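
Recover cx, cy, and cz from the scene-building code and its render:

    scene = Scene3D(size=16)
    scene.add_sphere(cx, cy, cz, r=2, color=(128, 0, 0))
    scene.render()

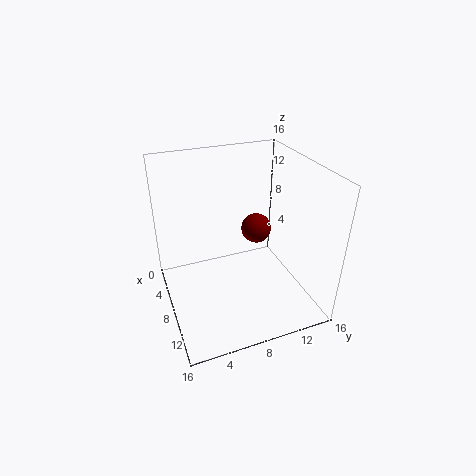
cx = 2
cy = 13
cz = 5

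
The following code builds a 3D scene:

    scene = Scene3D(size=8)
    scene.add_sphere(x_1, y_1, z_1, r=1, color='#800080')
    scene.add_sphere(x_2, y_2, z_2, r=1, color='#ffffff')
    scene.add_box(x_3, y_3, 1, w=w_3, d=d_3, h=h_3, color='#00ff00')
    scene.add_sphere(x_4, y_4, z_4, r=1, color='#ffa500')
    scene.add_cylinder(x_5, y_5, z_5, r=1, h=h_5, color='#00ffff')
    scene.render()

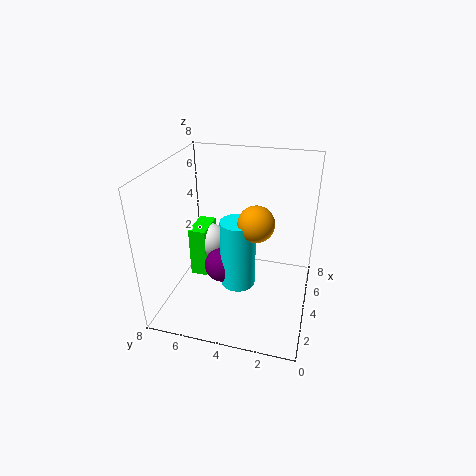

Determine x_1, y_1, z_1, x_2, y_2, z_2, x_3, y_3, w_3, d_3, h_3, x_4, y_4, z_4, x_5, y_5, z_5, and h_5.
x_1 = 4
y_1 = 5
z_1 = 2
x_2 = 5
y_2 = 6
z_2 = 3
x_3 = 4
y_3 = 6
w_3 = 2
d_3 = 1
h_3 = 3
x_4 = 4
y_4 = 3
z_4 = 5
x_5 = 4
y_5 = 4
z_5 = 1
h_5 = 4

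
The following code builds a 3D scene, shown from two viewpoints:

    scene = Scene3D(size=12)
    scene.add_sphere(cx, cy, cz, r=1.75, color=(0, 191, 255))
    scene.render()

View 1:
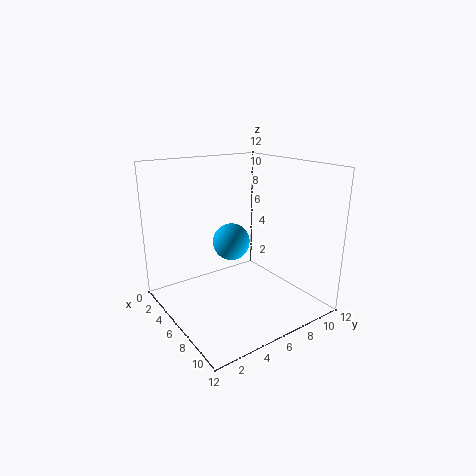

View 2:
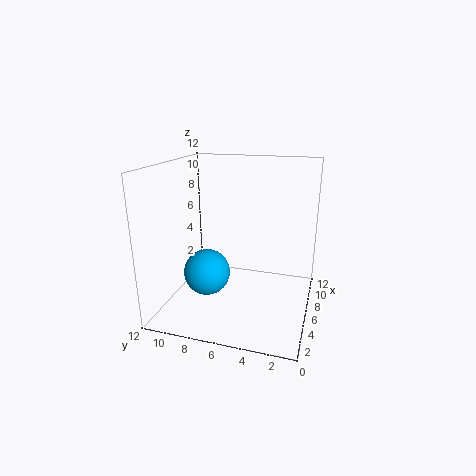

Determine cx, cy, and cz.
cx = 2.75
cy = 7.5
cz = 4.25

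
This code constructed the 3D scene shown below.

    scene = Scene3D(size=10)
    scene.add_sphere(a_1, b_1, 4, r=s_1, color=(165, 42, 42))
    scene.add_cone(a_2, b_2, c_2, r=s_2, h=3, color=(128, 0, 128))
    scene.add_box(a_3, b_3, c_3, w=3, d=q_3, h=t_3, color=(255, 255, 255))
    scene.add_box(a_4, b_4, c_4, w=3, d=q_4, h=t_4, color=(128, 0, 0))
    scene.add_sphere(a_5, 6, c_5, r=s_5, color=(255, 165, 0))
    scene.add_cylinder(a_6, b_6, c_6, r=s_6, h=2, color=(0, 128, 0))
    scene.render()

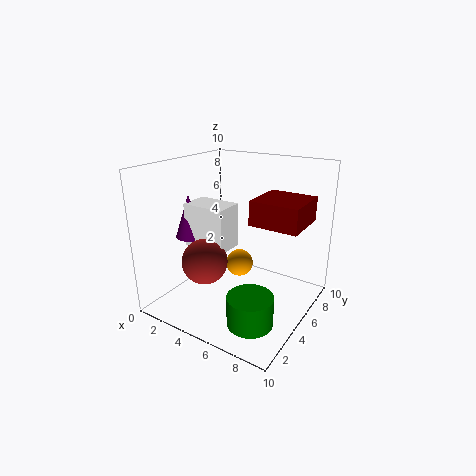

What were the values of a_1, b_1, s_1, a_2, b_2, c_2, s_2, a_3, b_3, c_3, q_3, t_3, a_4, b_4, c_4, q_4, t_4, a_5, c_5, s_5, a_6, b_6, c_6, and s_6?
a_1 = 4; b_1 = 2.5; s_1 = 1.5; a_2 = 2; b_2 = 3.5; c_2 = 5; s_2 = 1; a_3 = 2; b_3 = 3; c_3 = 4.5; q_3 = 2; t_3 = 3; a_4 = 7; b_4 = 3; c_4 = 7; q_4 = 3; t_4 = 1.5; a_5 = 4.5; c_5 = 2.5; s_5 = 1; a_6 = 7.5; b_6 = 2.5; c_6 = 0.5; s_6 = 1.5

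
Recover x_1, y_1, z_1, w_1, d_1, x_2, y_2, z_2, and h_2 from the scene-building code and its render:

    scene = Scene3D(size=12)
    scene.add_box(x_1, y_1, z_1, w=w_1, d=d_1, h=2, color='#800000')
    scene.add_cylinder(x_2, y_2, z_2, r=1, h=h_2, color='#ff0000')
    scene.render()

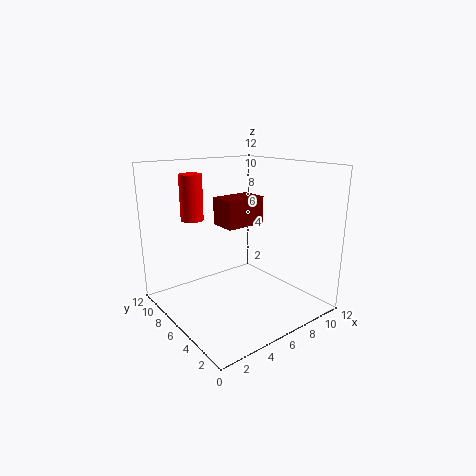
x_1 = 3
y_1 = 3
z_1 = 8
w_1 = 3
d_1 = 2
x_2 = 4
y_2 = 10
z_2 = 7
h_2 = 4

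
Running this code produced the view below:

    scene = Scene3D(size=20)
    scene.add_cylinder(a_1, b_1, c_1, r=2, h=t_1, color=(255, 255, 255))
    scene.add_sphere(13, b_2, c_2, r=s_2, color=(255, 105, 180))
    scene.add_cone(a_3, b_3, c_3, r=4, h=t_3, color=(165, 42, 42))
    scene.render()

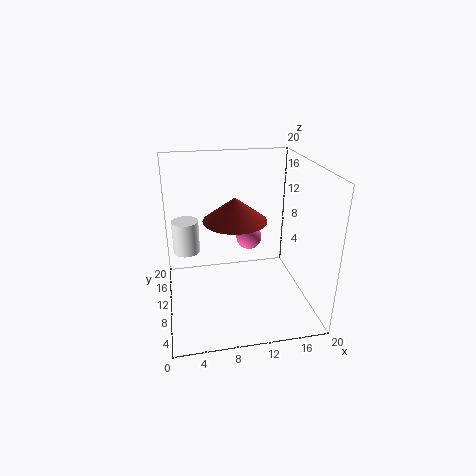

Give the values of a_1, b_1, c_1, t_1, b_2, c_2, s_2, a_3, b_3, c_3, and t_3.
a_1 = 3; b_1 = 15; c_1 = 6; t_1 = 5; b_2 = 16; c_2 = 7; s_2 = 2; a_3 = 9; b_3 = 7; c_3 = 14; t_3 = 3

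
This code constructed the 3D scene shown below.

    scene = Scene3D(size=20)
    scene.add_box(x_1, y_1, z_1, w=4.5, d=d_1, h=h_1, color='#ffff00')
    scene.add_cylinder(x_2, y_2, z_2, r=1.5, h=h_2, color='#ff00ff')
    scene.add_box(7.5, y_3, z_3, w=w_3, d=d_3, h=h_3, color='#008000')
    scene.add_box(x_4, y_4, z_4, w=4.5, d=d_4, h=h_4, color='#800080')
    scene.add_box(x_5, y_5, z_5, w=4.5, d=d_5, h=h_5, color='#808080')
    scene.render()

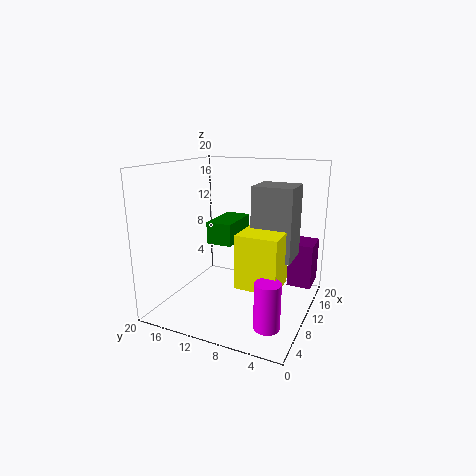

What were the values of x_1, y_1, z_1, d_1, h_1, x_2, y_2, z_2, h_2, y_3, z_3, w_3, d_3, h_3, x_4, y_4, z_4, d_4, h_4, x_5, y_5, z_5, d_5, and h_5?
x_1 = 2.5; y_1 = 2; z_1 = 6.5; d_1 = 5; h_1 = 6.5; x_2 = 1.5; y_2 = 2.5; z_2 = 3; h_2 = 5.5; y_3 = 10; z_3 = 9.5; w_3 = 6.5; d_3 = 3.5; h_3 = 3; x_4 = 14.5; y_4 = 0.5; z_4 = 2; d_4 = 3.5; h_4 = 6.5; x_5 = 6; y_5 = 1.5; z_5 = 9; d_5 = 5; h_5 = 9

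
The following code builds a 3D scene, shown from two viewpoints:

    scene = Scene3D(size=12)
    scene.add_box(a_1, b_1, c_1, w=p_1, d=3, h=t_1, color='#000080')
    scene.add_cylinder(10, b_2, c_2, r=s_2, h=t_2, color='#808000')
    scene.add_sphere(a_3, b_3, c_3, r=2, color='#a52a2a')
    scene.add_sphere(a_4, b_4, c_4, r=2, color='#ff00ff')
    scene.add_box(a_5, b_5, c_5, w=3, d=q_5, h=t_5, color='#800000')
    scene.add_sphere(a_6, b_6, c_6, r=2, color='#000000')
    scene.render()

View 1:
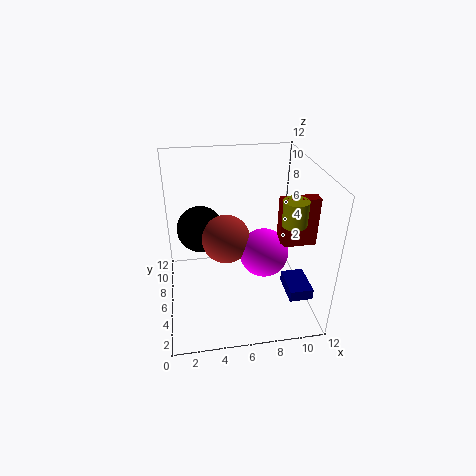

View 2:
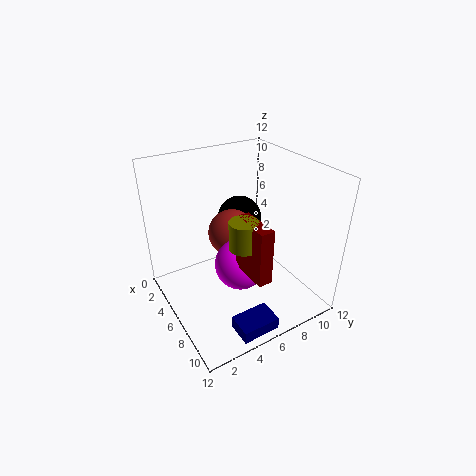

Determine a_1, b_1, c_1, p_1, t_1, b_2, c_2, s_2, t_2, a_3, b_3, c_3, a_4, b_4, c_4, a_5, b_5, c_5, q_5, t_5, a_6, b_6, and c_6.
a_1 = 10; b_1 = 3; c_1 = 1; p_1 = 2; t_1 = 1; b_2 = 4; c_2 = 8; s_2 = 1; t_2 = 2; a_3 = 5; b_3 = 6; c_3 = 6; a_4 = 8; b_4 = 5; c_4 = 5; a_5 = 9; b_5 = 4; c_5 = 6; q_5 = 1; t_5 = 4; a_6 = 3; b_6 = 8; c_6 = 6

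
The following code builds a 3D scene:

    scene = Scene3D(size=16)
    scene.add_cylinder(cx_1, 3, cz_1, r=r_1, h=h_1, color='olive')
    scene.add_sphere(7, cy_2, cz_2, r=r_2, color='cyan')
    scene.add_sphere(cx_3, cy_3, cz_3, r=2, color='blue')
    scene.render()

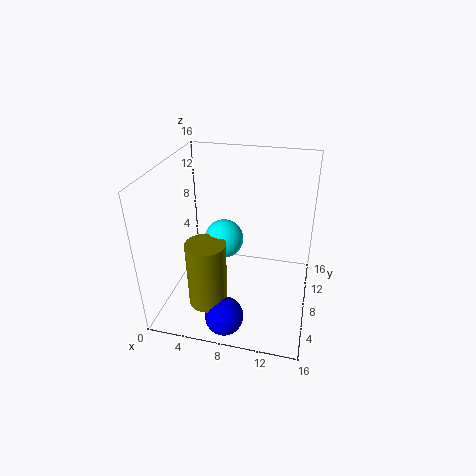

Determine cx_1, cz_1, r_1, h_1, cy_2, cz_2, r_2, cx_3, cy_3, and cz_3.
cx_1 = 6, cz_1 = 3, r_1 = 2, h_1 = 7, cy_2 = 6, cz_2 = 9, r_2 = 2, cx_3 = 8, cy_3 = 2, cz_3 = 2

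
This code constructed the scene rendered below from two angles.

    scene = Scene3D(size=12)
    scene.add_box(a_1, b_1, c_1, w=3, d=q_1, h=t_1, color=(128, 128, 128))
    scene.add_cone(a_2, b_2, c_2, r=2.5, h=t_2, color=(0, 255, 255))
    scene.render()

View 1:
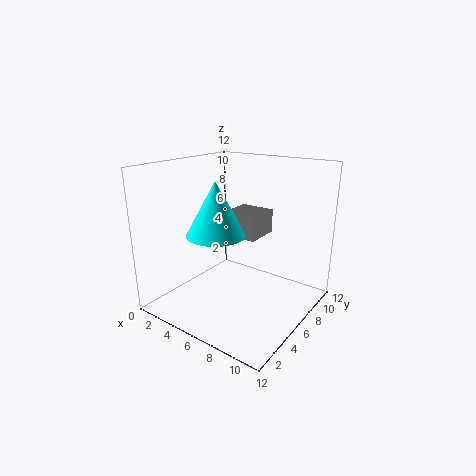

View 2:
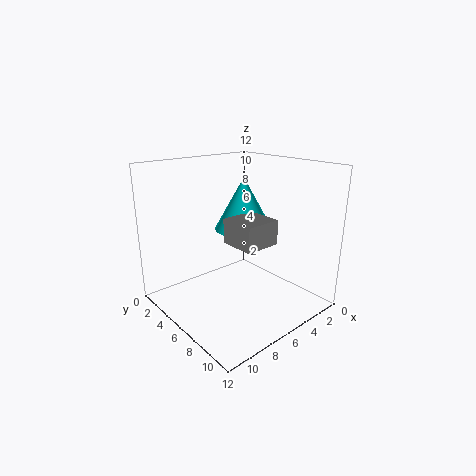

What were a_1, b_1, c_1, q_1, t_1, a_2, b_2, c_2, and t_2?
a_1 = 4.5; b_1 = 6; c_1 = 6; q_1 = 3; t_1 = 2; a_2 = 4.5; b_2 = 5; c_2 = 6.25; t_2 = 4.5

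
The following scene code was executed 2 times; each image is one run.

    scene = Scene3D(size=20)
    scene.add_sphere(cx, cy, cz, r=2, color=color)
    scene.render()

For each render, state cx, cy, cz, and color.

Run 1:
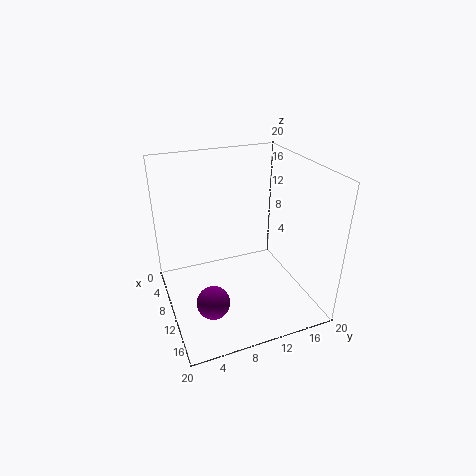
cx = 17; cy = 4; cz = 6; color = 'purple'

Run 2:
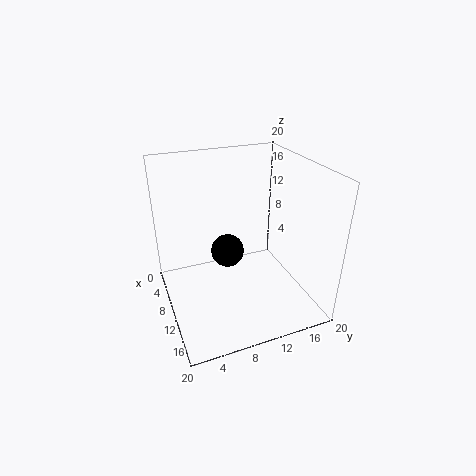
cx = 14; cy = 7; cz = 11; color = 'black'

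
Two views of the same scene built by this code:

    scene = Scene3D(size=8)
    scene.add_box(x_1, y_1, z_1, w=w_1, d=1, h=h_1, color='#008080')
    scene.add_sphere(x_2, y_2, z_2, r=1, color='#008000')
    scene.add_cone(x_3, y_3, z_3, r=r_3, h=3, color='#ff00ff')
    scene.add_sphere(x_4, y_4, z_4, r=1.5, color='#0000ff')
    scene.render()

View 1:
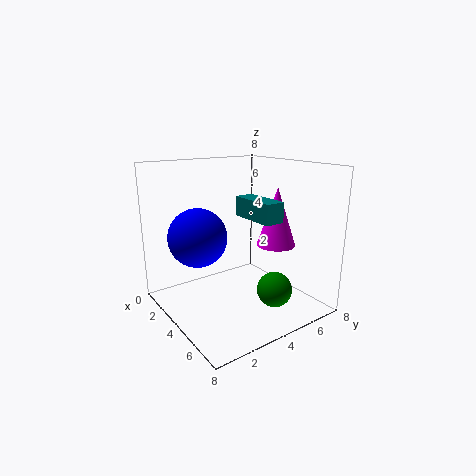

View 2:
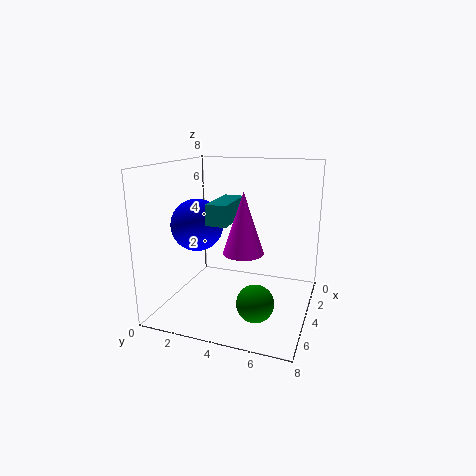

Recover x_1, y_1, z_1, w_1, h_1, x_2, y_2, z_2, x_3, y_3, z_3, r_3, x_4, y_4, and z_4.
x_1 = 4.5, y_1 = 3.5, z_1 = 5.5, w_1 = 2.5, h_1 = 1, x_2 = 5.5, y_2 = 5.5, z_2 = 1, x_3 = 6, y_3 = 5, z_3 = 4, r_3 = 1, x_4 = 4, y_4 = 1.5, z_4 = 4.5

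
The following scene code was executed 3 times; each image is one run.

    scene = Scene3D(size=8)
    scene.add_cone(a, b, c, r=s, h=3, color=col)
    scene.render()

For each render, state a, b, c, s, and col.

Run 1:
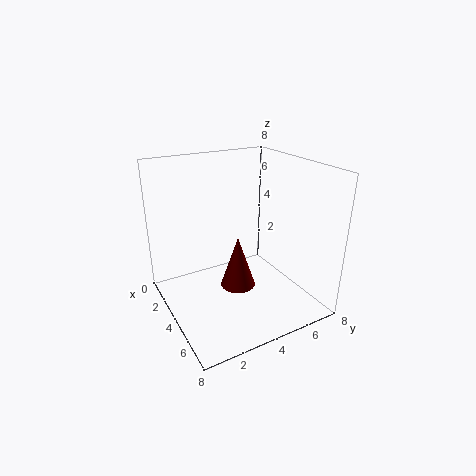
a = 4; b = 4; c = 1; s = 1; col = 'maroon'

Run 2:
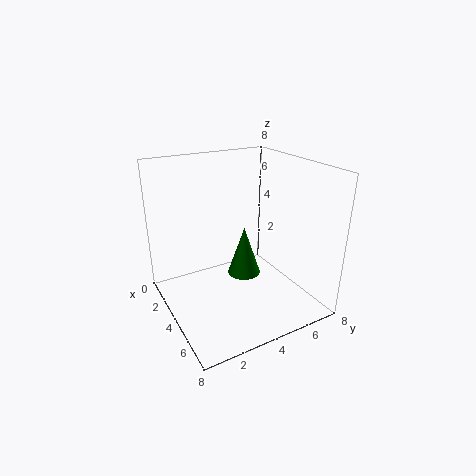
a = 3; b = 5; c = 1; s = 1; col = 'green'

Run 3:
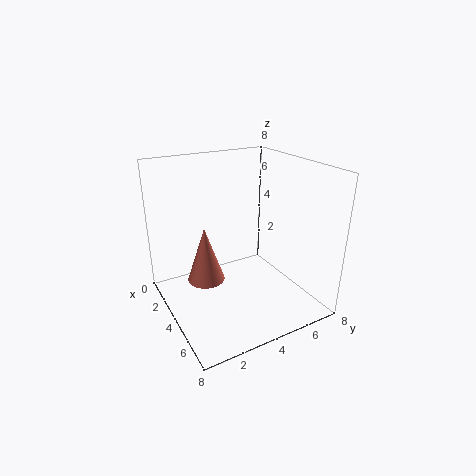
a = 4; b = 2; c = 2; s = 1; col = 'salmon'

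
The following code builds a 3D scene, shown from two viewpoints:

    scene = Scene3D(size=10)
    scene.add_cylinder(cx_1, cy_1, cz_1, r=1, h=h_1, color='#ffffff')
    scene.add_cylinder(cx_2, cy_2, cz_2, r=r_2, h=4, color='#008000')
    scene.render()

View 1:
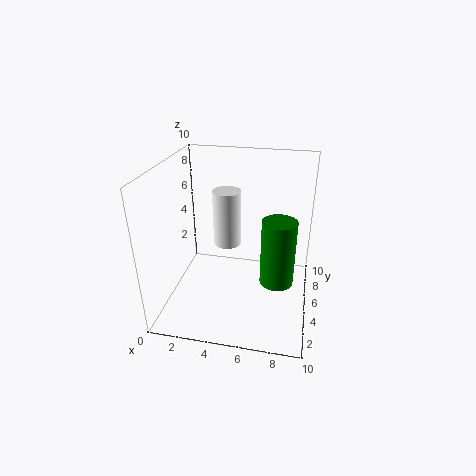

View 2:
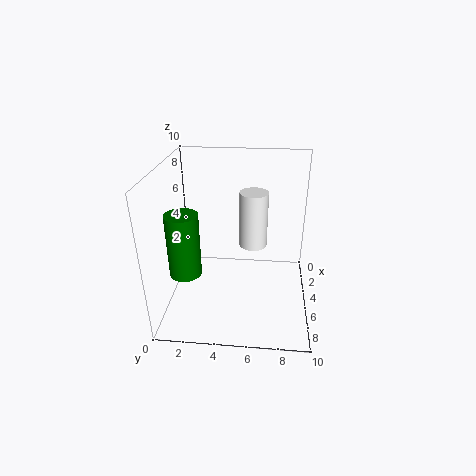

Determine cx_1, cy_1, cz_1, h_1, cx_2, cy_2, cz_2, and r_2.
cx_1 = 4
cy_1 = 6
cz_1 = 4
h_1 = 4
cx_2 = 8
cy_2 = 2
cz_2 = 4
r_2 = 1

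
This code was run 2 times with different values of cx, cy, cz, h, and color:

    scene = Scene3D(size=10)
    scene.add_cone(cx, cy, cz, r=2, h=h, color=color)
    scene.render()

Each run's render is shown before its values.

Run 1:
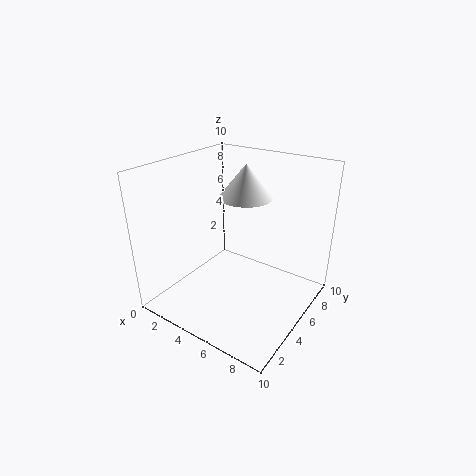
cx = 4; cy = 7.5; cz = 7; h = 2.5; color = 'white'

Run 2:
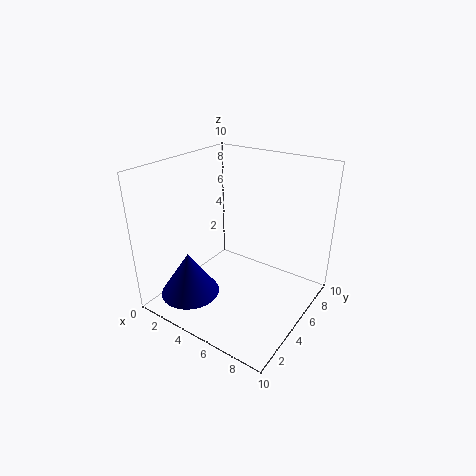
cx = 3; cy = 2; cz = 1.5; h = 3; color = 'navy'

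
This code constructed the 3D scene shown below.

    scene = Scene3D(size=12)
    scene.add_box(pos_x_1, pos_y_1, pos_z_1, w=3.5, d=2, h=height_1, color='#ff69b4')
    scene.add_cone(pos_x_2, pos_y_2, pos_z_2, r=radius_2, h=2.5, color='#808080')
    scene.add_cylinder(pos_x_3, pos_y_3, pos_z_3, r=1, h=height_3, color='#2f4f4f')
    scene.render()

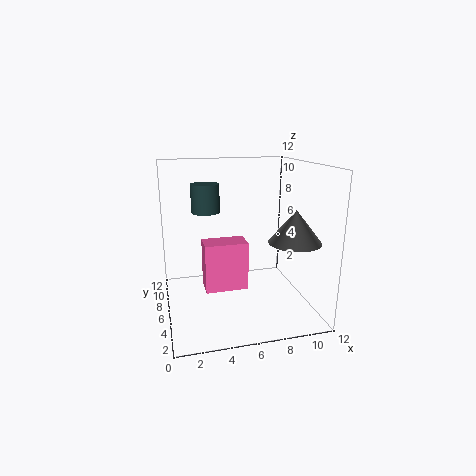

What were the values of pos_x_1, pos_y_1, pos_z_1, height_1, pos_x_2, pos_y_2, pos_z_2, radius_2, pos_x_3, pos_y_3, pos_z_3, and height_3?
pos_x_1 = 3, pos_y_1 = 4.5, pos_z_1 = 2, height_1 = 4, pos_x_2 = 9.5, pos_y_2 = 2.5, pos_z_2 = 6.5, radius_2 = 2, pos_x_3 = 3, pos_y_3 = 3.5, pos_z_3 = 9, height_3 = 2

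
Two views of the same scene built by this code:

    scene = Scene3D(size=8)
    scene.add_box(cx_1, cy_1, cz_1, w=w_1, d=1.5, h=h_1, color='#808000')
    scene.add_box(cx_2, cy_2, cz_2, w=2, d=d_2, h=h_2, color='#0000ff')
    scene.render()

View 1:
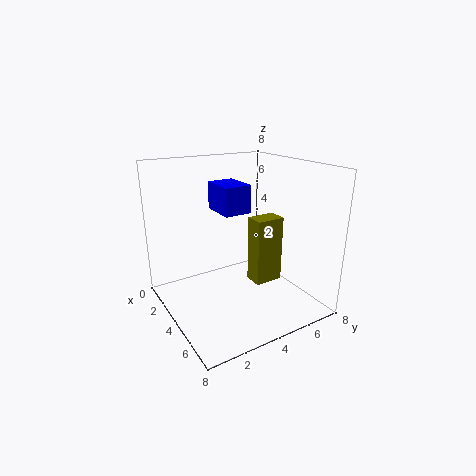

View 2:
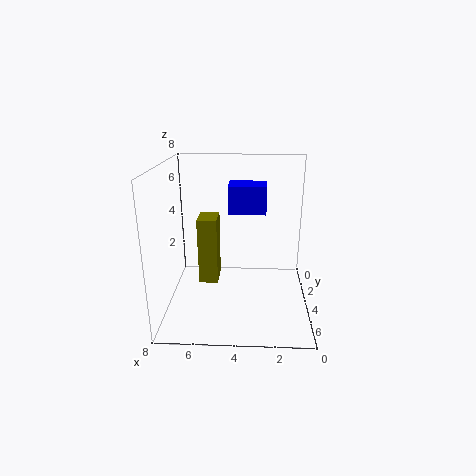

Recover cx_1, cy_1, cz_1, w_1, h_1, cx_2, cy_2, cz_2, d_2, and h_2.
cx_1 = 5, cy_1 = 4, cz_1 = 2, w_1 = 1, h_1 = 3.5, cx_2 = 2.5, cy_2 = 3, cz_2 = 5.5, d_2 = 1.5, h_2 = 1.5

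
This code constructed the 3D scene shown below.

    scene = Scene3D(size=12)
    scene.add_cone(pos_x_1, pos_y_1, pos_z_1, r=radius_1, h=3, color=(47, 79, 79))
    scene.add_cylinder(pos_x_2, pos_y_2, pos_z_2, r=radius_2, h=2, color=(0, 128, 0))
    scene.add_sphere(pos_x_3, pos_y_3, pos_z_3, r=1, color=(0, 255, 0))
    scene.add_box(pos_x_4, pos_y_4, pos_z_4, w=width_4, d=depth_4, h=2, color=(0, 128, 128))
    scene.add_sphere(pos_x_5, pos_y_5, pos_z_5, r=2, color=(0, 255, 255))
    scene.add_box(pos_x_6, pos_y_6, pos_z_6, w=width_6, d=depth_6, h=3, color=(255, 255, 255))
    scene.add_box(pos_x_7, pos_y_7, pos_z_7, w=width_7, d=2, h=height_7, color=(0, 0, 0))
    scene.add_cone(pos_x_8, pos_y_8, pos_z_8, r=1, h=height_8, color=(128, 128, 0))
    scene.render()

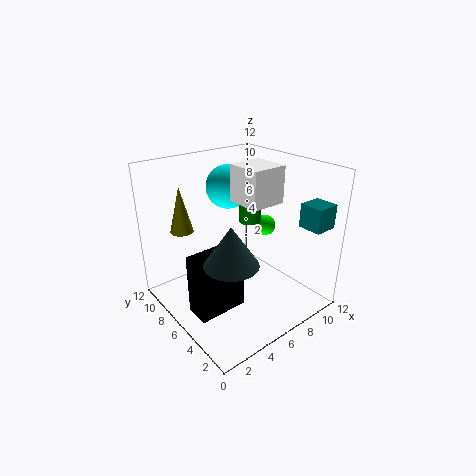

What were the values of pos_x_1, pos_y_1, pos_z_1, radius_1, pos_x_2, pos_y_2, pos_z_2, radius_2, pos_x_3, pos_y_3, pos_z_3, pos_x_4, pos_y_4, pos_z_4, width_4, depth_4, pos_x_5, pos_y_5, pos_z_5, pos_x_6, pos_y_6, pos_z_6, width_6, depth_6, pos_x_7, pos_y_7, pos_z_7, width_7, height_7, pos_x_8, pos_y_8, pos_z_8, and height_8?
pos_x_1 = 3; pos_y_1 = 3; pos_z_1 = 6; radius_1 = 2; pos_x_2 = 9; pos_y_2 = 8; pos_z_2 = 6; radius_2 = 1; pos_x_3 = 11; pos_y_3 = 8; pos_z_3 = 5; pos_x_4 = 10; pos_y_4 = 1; pos_z_4 = 7; width_4 = 2; depth_4 = 2; pos_x_5 = 8; pos_y_5 = 10; pos_z_5 = 9; pos_x_6 = 6; pos_y_6 = 4; pos_z_6 = 9; width_6 = 3; depth_6 = 3; pos_x_7 = 1; pos_y_7 = 4; pos_z_7 = 1; width_7 = 4; height_7 = 5; pos_x_8 = 3; pos_y_8 = 10; pos_z_8 = 6; height_8 = 4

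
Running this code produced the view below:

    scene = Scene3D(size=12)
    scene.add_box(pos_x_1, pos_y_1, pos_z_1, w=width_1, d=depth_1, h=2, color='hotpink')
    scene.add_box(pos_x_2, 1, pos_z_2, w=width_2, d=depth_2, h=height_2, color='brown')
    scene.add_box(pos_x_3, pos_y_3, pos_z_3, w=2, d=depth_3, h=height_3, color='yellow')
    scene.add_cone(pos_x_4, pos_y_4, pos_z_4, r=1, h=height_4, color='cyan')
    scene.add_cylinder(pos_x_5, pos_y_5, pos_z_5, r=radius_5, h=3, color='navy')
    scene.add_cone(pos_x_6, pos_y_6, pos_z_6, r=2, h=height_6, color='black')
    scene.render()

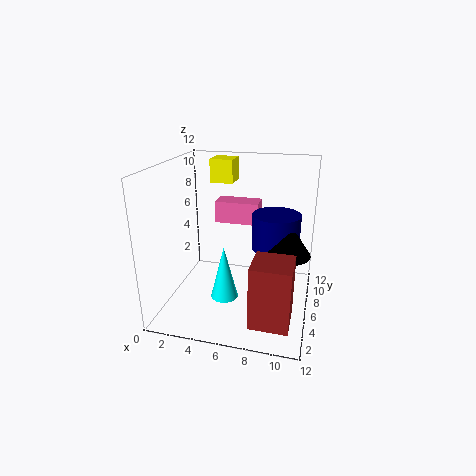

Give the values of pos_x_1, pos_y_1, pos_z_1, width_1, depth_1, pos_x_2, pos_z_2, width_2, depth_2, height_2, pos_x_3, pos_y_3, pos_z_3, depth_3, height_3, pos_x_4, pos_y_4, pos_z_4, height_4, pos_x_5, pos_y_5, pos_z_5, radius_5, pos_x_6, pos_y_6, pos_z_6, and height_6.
pos_x_1 = 3, pos_y_1 = 9, pos_z_1 = 6, width_1 = 4, depth_1 = 2, pos_x_2 = 8, pos_z_2 = 1, width_2 = 3, depth_2 = 3, height_2 = 5, pos_x_3 = 3, pos_y_3 = 8, pos_z_3 = 10, depth_3 = 2, height_3 = 2, pos_x_4 = 6, pos_y_4 = 2, pos_z_4 = 3, height_4 = 4, pos_x_5 = 9, pos_y_5 = 7, pos_z_5 = 5, radius_5 = 2, pos_x_6 = 10, pos_y_6 = 6, pos_z_6 = 5, height_6 = 3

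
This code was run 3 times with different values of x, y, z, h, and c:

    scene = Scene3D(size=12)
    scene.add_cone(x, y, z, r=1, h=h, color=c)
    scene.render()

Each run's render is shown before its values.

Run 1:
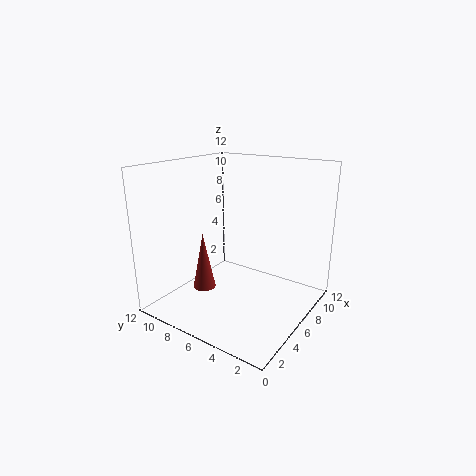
x = 5
y = 9
z = 1
h = 5
c = 'brown'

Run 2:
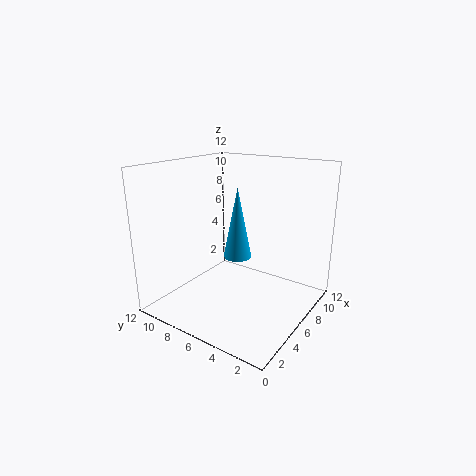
x = 3
y = 4
z = 6
h = 5
c = 'deepskyblue'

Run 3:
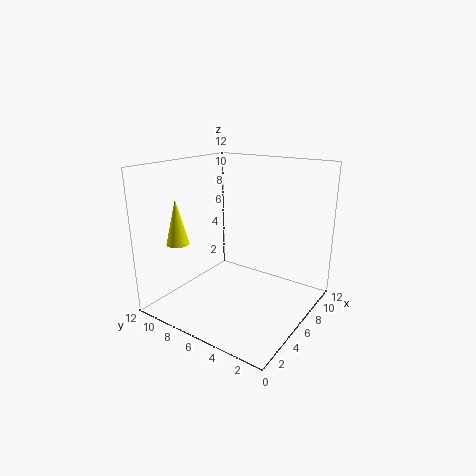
x = 4
y = 11
z = 5
h = 4
c = 'yellow'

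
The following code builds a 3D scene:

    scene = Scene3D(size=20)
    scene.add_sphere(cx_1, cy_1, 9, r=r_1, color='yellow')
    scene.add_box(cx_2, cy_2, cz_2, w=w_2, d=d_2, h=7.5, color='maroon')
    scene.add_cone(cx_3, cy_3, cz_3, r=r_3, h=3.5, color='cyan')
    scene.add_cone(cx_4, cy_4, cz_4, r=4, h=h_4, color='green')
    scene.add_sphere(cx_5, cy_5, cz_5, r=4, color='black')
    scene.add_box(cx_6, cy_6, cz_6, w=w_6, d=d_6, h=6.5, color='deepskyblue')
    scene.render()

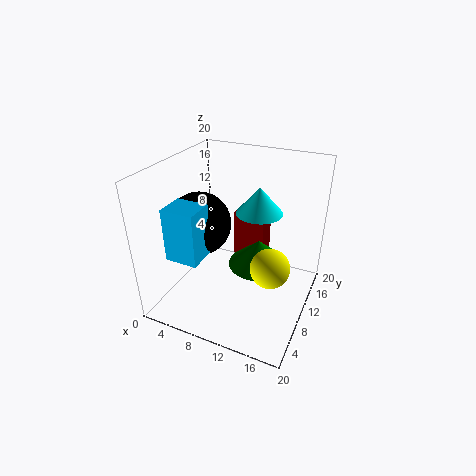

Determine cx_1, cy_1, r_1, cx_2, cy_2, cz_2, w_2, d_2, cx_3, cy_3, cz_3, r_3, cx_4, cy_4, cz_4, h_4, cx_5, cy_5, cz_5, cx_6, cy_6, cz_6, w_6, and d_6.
cx_1 = 16, cy_1 = 6.5, r_1 = 2.5, cx_2 = 6.5, cy_2 = 16, cz_2 = 3, w_2 = 5, d_2 = 3.5, cx_3 = 13, cy_3 = 10, cz_3 = 14.5, r_3 = 3, cx_4 = 13.5, cy_4 = 9, cz_4 = 7.5, h_4 = 3.5, cx_5 = 6.5, cy_5 = 6, cz_5 = 13.5, cx_6 = 5, cy_6 = 0.5, cz_6 = 11, w_6 = 4, d_6 = 3.5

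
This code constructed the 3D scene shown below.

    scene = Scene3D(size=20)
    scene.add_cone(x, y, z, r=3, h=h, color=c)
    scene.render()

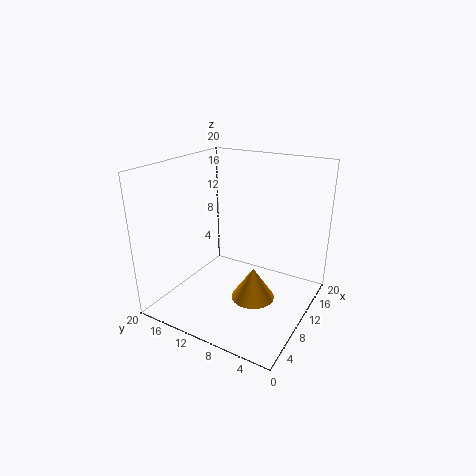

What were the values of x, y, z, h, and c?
x = 9, y = 7, z = 2, h = 4.5, c = 'orange'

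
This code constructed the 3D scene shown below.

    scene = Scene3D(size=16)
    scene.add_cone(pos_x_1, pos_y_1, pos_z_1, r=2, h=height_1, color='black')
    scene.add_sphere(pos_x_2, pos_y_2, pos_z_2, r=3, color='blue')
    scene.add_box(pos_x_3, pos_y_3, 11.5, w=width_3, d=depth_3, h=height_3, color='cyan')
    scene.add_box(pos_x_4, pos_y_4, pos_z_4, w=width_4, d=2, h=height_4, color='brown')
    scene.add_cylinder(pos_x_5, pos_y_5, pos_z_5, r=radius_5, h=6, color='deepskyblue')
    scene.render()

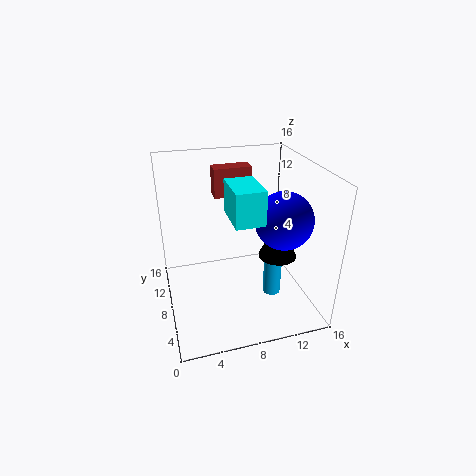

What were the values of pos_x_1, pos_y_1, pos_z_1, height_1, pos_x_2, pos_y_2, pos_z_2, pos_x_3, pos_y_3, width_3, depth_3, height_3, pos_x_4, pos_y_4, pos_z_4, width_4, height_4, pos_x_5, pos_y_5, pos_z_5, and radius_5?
pos_x_1 = 11.5, pos_y_1 = 5, pos_z_1 = 7, height_1 = 4.5, pos_x_2 = 12, pos_y_2 = 5, pos_z_2 = 11, pos_x_3 = 6.5, pos_y_3 = 3.5, width_3 = 3, depth_3 = 4.5, height_3 = 3.5, pos_x_4 = 6.5, pos_y_4 = 12.5, pos_z_4 = 11, width_4 = 4.5, height_4 = 3.5, pos_x_5 = 11.5, pos_y_5 = 6, pos_z_5 = 1.5, radius_5 = 1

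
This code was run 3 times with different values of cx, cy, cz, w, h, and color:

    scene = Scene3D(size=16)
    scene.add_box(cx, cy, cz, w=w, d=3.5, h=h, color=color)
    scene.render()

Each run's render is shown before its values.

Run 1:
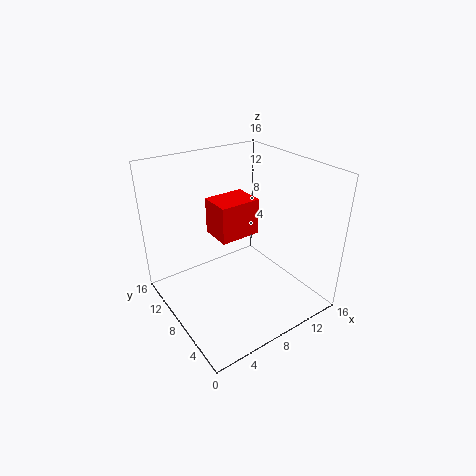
cx = 5.5
cy = 7
cz = 8.5
w = 4.5
h = 4
color = 'red'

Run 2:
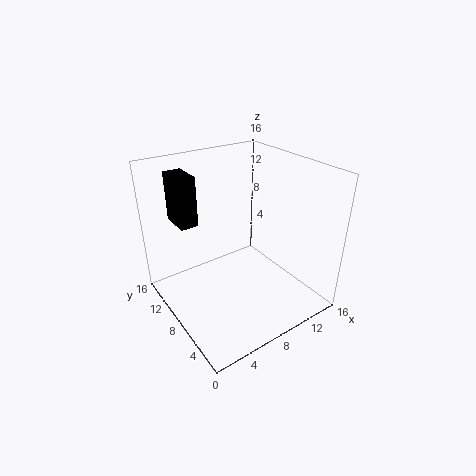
cx = 2.5
cy = 10.5
cz = 9.5
w = 2
h = 5.5
color = 'black'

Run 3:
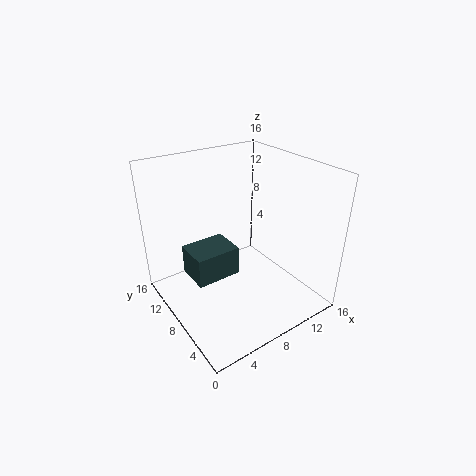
cx = 1.5
cy = 5
cz = 6
w = 4.5
h = 3
color = 'darkslategray'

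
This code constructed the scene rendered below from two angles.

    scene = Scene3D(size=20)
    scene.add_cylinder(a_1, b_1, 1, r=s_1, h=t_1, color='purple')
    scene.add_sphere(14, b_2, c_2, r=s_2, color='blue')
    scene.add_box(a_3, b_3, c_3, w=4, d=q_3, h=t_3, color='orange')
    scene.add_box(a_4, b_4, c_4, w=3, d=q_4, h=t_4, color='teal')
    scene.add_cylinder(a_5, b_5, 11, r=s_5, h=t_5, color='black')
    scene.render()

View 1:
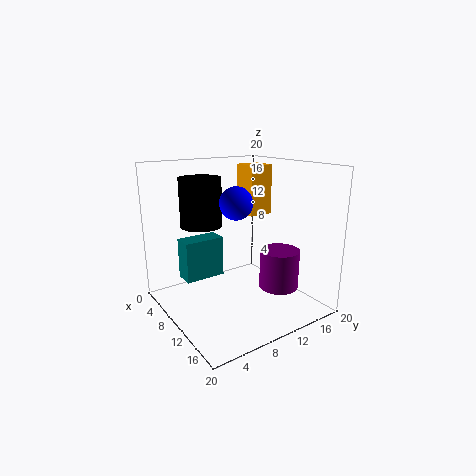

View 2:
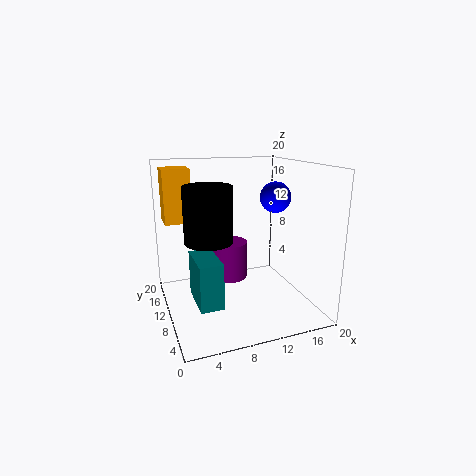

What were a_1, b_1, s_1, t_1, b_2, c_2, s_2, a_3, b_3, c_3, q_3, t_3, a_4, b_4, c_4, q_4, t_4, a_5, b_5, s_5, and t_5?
a_1 = 11
b_1 = 17
s_1 = 3
t_1 = 6
b_2 = 7
c_2 = 16
s_2 = 2
a_3 = 1
b_3 = 16
c_3 = 11
q_3 = 4
t_3 = 8
a_4 = 3
b_4 = 4
c_4 = 3
q_4 = 6
t_4 = 6
a_5 = 5
b_5 = 7
s_5 = 3
t_5 = 7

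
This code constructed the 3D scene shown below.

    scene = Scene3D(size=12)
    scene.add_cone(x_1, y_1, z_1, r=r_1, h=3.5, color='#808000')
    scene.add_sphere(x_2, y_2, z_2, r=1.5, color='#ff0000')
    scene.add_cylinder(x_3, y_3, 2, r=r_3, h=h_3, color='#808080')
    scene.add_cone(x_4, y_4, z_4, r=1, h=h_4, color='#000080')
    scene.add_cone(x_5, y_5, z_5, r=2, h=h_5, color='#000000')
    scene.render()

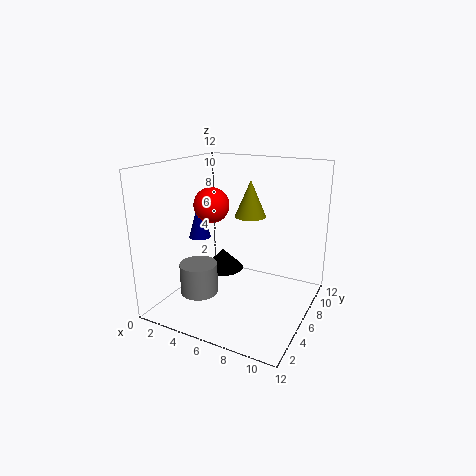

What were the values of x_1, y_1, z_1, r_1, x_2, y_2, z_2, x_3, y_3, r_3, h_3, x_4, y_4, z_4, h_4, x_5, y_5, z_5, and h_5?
x_1 = 5; y_1 = 10.5; z_1 = 6.5; r_1 = 1.5; x_2 = 3.5; y_2 = 6; z_2 = 8.5; x_3 = 4; y_3 = 3; r_3 = 1.5; h_3 = 2.5; x_4 = 1.5; y_4 = 7; z_4 = 5; h_4 = 3.5; x_5 = 2.5; y_5 = 9.5; z_5 = 1; h_5 = 2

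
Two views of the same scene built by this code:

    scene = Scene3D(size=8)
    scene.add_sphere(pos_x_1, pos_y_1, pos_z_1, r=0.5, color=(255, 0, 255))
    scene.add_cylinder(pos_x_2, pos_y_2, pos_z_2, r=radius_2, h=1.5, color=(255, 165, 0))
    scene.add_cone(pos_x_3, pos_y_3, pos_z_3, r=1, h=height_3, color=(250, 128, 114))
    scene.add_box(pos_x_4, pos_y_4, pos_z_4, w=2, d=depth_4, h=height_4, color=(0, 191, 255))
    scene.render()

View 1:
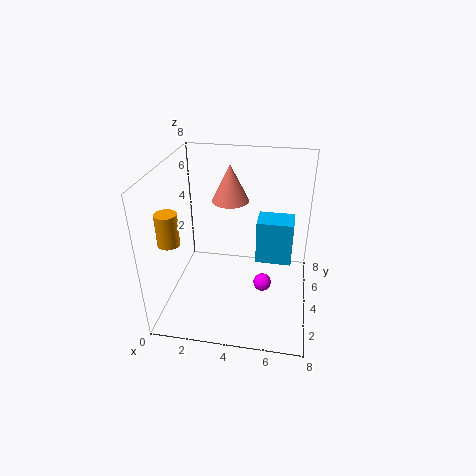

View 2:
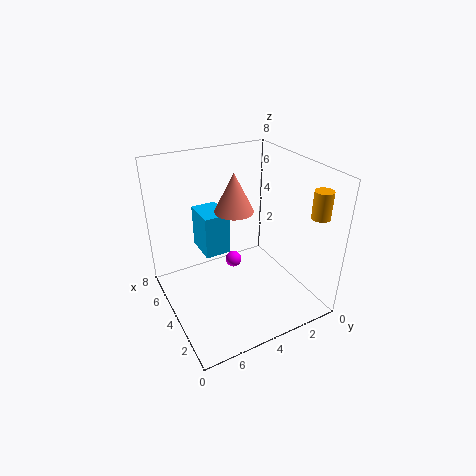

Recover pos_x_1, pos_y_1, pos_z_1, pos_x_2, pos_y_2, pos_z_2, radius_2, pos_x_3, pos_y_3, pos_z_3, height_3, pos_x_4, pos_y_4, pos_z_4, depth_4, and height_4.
pos_x_1 = 5.5
pos_y_1 = 3.5
pos_z_1 = 1.5
pos_x_2 = 1.5
pos_y_2 = 0.5
pos_z_2 = 5.5
radius_2 = 0.5
pos_x_3 = 3.5
pos_y_3 = 4.5
pos_z_3 = 6
height_3 = 2
pos_x_4 = 5
pos_y_4 = 4
pos_z_4 = 2.5
depth_4 = 1.5
height_4 = 2.5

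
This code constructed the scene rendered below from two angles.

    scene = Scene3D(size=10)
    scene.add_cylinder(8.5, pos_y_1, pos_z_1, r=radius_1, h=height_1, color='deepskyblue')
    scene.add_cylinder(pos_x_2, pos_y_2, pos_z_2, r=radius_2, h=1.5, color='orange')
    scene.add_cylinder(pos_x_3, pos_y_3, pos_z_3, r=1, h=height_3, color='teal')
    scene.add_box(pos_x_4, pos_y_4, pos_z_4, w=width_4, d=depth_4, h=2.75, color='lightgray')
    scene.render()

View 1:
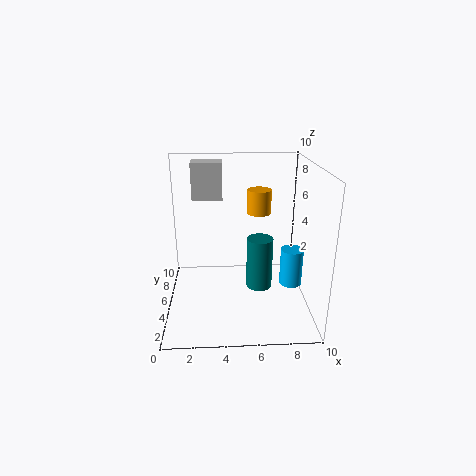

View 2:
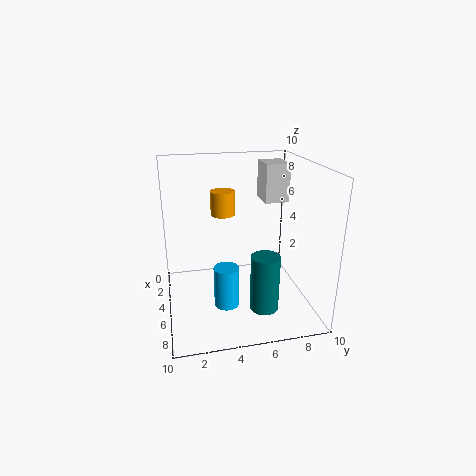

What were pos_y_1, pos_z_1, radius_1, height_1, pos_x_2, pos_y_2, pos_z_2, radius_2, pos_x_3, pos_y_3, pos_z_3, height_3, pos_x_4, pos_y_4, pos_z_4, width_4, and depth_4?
pos_y_1 = 3.5; pos_z_1 = 2.25; radius_1 = 0.75; height_1 = 2.5; pos_x_2 = 6.25; pos_y_2 = 3.75; pos_z_2 = 7.25; radius_2 = 0.75; pos_x_3 = 6.75; pos_y_3 = 6.5; pos_z_3 = 0.25; height_3 = 4; pos_x_4 = 1.75; pos_y_4 = 7.25; pos_z_4 = 7; width_4 = 2.25; depth_4 = 1.75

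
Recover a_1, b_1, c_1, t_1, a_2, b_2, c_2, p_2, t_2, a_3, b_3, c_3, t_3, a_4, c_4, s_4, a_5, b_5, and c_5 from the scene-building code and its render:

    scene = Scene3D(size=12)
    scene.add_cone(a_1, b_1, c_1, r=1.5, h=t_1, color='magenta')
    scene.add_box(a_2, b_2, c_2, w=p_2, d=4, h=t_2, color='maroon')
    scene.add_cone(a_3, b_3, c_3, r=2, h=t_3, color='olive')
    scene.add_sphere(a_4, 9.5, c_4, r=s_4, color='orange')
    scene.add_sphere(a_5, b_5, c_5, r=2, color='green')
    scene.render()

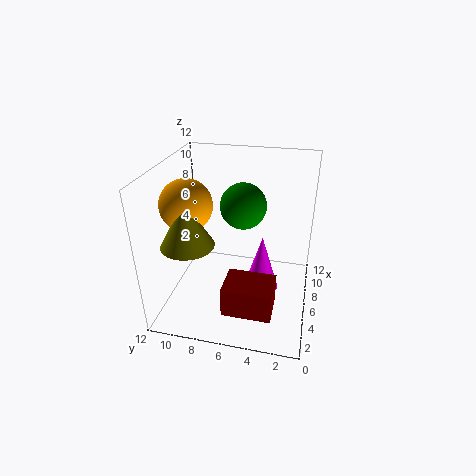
a_1 = 6.5; b_1 = 4; c_1 = 1; t_1 = 5; a_2 = 2; b_2 = 2.5; c_2 = 1; p_2 = 3; t_2 = 2.5; a_3 = 2.5; b_3 = 9; c_3 = 7; t_3 = 3.5; a_4 = 4; c_4 = 9.5; s_4 = 2; a_5 = 8; b_5 = 6; c_5 = 8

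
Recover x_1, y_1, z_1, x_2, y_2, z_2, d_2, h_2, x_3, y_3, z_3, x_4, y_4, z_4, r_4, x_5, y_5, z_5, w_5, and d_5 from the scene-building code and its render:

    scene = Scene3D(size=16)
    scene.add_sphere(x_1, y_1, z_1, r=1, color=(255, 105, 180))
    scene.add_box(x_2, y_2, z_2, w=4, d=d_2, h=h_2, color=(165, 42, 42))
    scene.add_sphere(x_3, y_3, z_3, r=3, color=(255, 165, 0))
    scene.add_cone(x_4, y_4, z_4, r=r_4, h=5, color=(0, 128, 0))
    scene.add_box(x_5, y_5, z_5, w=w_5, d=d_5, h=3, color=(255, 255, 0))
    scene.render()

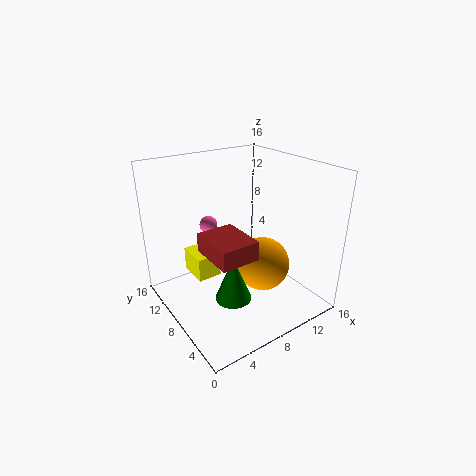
x_1 = 6; y_1 = 11; z_1 = 9; x_2 = 3; y_2 = 3; z_2 = 8; d_2 = 5; h_2 = 2; x_3 = 10; y_3 = 6; z_3 = 5; x_4 = 6; y_4 = 6; z_4 = 2; r_4 = 2; x_5 = 5; y_5 = 12; z_5 = 1; w_5 = 3; d_5 = 4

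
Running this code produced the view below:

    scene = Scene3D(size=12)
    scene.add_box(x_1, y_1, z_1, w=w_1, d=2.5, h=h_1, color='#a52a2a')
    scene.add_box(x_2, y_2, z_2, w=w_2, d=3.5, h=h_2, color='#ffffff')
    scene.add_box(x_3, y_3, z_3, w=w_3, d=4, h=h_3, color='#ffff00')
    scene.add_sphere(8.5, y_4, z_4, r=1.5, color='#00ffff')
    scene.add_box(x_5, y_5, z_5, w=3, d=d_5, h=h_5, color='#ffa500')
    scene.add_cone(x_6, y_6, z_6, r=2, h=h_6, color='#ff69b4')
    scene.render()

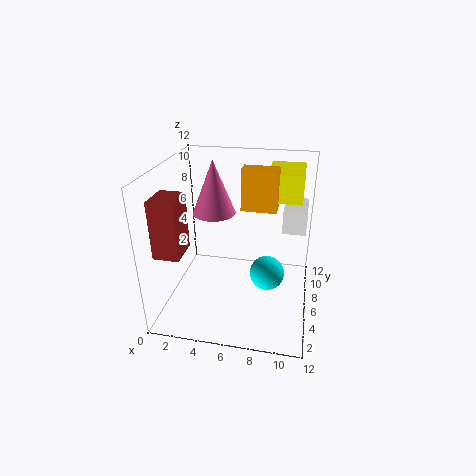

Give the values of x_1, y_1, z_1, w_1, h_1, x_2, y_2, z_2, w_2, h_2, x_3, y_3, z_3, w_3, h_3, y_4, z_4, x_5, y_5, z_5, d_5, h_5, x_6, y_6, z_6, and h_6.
x_1 = 0.5; y_1 = 1.5; z_1 = 6; w_1 = 2; h_1 = 4.5; x_2 = 9.5; y_2 = 7.5; z_2 = 6; w_2 = 2; h_2 = 2; x_3 = 8; y_3 = 8; z_3 = 8.5; w_3 = 3; h_3 = 2.5; y_4 = 6.5; z_4 = 2.5; x_5 = 6; y_5 = 7; z_5 = 8; d_5 = 1.5; h_5 = 3.5; x_6 = 3; y_6 = 9.5; z_6 = 6.5; h_6 = 5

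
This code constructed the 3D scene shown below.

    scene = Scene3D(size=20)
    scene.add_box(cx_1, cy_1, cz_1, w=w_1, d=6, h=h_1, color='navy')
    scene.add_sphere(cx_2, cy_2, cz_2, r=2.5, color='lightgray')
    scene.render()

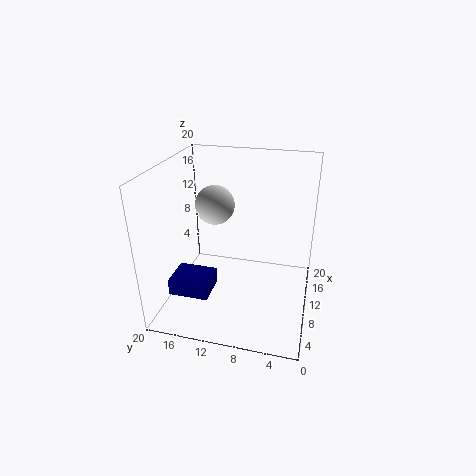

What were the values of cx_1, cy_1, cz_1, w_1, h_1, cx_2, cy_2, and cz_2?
cx_1 = 7; cy_1 = 14; cz_1 = 0.5; w_1 = 5; h_1 = 2.5; cx_2 = 8; cy_2 = 12.5; cz_2 = 15.5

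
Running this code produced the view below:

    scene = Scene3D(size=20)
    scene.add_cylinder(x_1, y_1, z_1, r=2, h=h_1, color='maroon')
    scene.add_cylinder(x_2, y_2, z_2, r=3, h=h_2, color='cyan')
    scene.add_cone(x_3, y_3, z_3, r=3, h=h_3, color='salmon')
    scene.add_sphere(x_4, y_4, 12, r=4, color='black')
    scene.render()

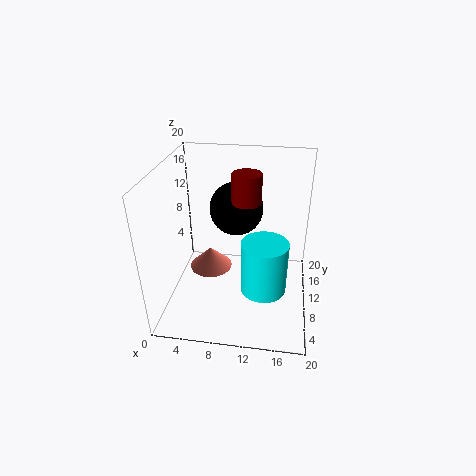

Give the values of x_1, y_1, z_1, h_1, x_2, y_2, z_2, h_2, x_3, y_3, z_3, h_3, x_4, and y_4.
x_1 = 11; y_1 = 11; z_1 = 15; h_1 = 4; x_2 = 14; y_2 = 6; z_2 = 5; h_2 = 7; x_3 = 6; y_3 = 10; z_3 = 5; h_3 = 3; x_4 = 9; y_4 = 15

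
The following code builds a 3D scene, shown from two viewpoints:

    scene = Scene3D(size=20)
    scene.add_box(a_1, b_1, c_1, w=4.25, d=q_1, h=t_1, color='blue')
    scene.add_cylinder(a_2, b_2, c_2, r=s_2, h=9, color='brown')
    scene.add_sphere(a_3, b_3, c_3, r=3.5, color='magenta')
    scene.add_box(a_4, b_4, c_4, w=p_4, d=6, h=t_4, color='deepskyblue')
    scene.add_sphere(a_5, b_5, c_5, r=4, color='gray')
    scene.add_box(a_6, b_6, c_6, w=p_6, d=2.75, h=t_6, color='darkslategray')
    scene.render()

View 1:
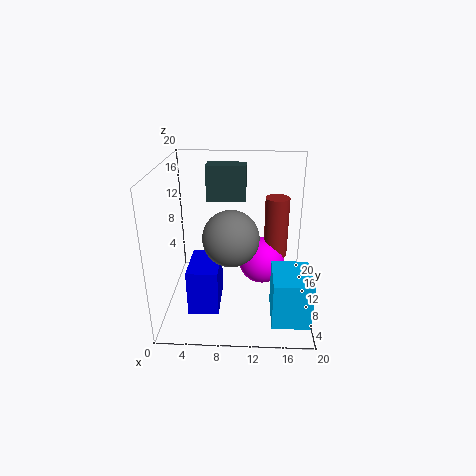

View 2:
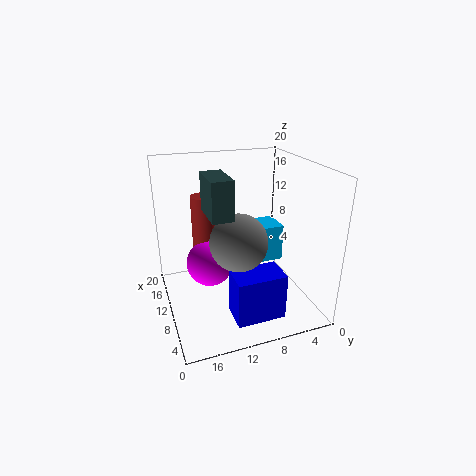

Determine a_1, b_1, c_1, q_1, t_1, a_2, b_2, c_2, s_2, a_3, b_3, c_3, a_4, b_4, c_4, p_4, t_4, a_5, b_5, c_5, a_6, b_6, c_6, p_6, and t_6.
a_1 = 3.25
b_1 = 5.5
c_1 = 0.25
q_1 = 6.75
t_1 = 6.5
a_2 = 15.5
b_2 = 13.5
c_2 = 5.75
s_2 = 1.75
a_3 = 13.5
b_3 = 13.25
c_3 = 4.75
a_4 = 14.5
b_4 = 0.5
c_4 = 2.5
p_4 = 4.75
t_4 = 6
a_5 = 9
b_5 = 10.25
c_5 = 9.75
a_6 = 5.5
b_6 = 12
c_6 = 14.5
p_6 = 5.5
t_6 = 5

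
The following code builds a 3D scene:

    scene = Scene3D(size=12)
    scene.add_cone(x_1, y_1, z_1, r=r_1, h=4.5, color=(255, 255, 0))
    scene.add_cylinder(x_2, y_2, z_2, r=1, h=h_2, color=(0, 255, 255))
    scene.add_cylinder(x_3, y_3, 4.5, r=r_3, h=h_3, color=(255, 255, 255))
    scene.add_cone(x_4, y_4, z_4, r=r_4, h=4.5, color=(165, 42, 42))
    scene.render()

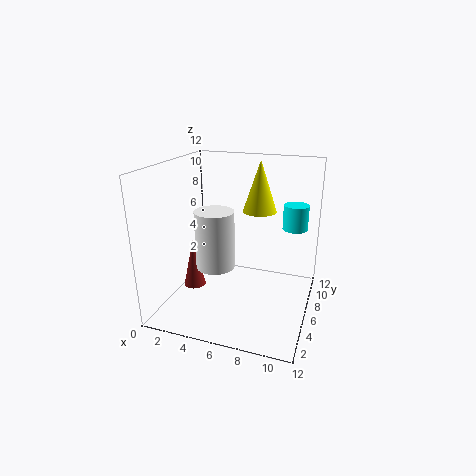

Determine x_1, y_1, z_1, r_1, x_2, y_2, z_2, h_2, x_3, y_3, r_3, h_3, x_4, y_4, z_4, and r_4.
x_1 = 7; y_1 = 9; z_1 = 7.5; r_1 = 1.5; x_2 = 10.5; y_2 = 7; z_2 = 7; h_2 = 2; x_3 = 5; y_3 = 3.5; r_3 = 1.5; h_3 = 4.5; x_4 = 1.5; y_4 = 6.5; z_4 = 0.5; r_4 = 1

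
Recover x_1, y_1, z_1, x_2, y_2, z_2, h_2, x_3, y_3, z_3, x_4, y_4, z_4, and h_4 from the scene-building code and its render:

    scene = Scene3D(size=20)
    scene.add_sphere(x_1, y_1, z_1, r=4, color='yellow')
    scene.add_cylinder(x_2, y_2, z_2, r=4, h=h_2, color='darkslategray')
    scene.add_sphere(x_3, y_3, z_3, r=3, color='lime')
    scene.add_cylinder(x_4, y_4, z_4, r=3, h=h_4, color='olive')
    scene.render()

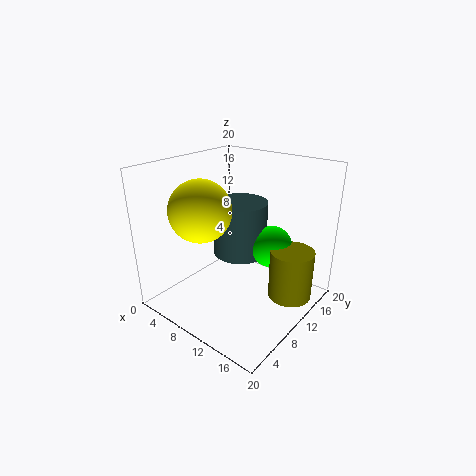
x_1 = 8, y_1 = 5, z_1 = 15, x_2 = 8, y_2 = 13, z_2 = 6, h_2 = 8, x_3 = 13, y_3 = 14, z_3 = 8, x_4 = 17, y_4 = 13, z_4 = 2, h_4 = 7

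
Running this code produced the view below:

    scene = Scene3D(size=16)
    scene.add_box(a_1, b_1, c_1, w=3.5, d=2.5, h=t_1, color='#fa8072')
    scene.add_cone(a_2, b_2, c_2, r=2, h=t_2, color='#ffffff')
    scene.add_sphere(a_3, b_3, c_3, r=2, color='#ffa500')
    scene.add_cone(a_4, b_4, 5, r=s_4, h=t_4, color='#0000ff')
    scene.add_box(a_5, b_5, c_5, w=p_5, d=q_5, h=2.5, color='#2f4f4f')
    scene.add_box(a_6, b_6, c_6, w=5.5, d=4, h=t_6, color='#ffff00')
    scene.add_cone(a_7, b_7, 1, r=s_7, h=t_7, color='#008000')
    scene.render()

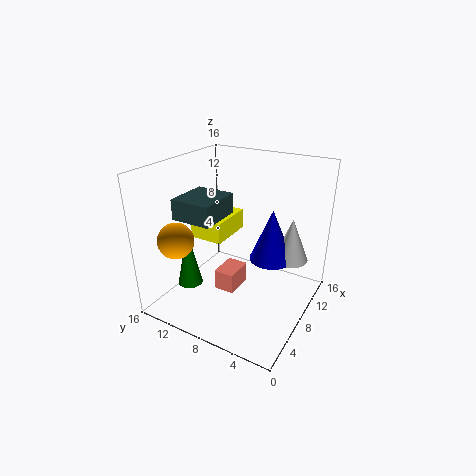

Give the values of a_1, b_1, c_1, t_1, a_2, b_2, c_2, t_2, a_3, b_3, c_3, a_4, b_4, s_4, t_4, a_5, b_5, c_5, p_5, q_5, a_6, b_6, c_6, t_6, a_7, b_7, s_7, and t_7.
a_1 = 7.5
b_1 = 8.5
c_1 = 0.5
t_1 = 2.5
a_2 = 11.5
b_2 = 3
c_2 = 5
t_2 = 5
a_3 = 4
b_3 = 13.5
c_3 = 8
a_4 = 10.5
b_4 = 5
s_4 = 2.5
t_4 = 6
a_5 = 6.5
b_5 = 11
c_5 = 9
p_5 = 5.5
q_5 = 5
a_6 = 8
b_6 = 10.5
c_6 = 6.5
t_6 = 2.5
a_7 = 6.5
b_7 = 14
s_7 = 1.5
t_7 = 7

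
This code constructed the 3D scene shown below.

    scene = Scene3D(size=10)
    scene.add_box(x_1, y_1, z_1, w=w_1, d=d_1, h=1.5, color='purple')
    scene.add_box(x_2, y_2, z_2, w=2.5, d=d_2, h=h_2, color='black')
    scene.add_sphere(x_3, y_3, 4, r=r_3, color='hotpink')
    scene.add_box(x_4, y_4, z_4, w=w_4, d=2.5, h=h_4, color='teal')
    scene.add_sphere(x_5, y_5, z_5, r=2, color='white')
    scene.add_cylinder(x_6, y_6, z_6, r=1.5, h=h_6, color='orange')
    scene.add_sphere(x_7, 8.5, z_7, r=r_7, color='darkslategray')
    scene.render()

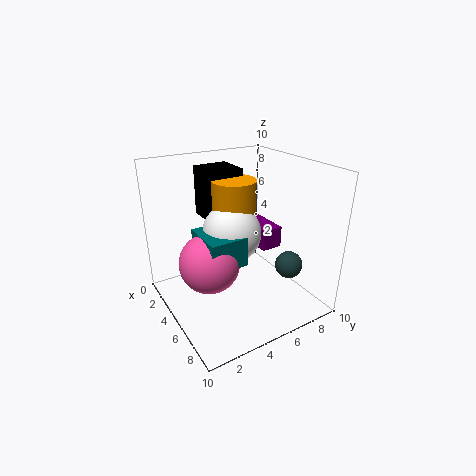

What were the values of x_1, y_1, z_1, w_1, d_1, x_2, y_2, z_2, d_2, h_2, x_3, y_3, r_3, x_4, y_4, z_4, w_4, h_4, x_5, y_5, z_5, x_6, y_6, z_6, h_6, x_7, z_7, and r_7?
x_1 = 3
y_1 = 6.5
z_1 = 4
w_1 = 3
d_1 = 1.5
x_2 = 1.5
y_2 = 3.5
z_2 = 6
d_2 = 2.5
h_2 = 3.5
x_3 = 5.5
y_3 = 2.5
r_3 = 2
x_4 = 4
y_4 = 2
z_4 = 4
w_4 = 3
h_4 = 2
x_5 = 5
y_5 = 4.5
z_5 = 5.5
x_6 = 4.5
y_6 = 5
z_6 = 5
h_6 = 4
x_7 = 6.5
z_7 = 2.5
r_7 = 1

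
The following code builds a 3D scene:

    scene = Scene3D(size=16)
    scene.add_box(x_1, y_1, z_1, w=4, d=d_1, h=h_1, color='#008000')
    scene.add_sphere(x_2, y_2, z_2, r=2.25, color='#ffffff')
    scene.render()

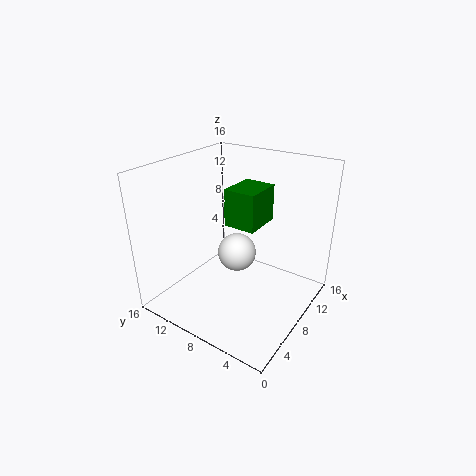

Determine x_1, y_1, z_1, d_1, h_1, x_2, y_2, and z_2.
x_1 = 5.25; y_1 = 4.5; z_1 = 10.75; d_1 = 3.25; h_1 = 3.75; x_2 = 9.25; y_2 = 9; z_2 = 5.25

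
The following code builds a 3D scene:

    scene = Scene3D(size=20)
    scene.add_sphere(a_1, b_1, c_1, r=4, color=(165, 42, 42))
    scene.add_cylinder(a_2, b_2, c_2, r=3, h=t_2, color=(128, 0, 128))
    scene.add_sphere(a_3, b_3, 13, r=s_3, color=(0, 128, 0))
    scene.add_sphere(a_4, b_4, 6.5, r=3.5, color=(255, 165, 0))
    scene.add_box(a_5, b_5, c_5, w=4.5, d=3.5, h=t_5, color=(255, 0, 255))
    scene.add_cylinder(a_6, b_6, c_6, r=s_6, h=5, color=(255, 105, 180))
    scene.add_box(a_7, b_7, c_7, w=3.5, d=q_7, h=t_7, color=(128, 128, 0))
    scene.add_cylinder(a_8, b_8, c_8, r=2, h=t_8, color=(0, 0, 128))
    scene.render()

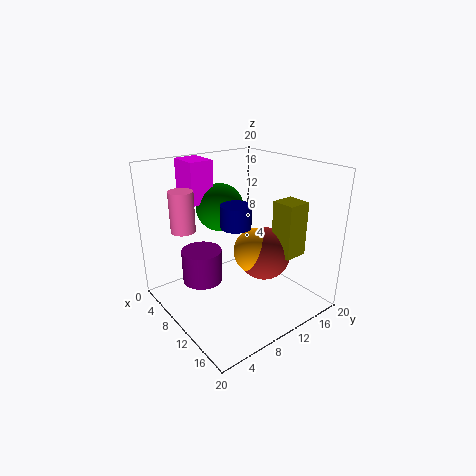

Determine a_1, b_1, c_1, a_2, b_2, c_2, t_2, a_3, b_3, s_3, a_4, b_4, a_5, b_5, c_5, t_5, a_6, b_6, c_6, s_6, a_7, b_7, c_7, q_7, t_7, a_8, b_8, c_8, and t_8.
a_1 = 10, b_1 = 15, c_1 = 6, a_2 = 5, b_2 = 7, c_2 = 2, t_2 = 5, a_3 = 5, b_3 = 10.5, s_3 = 3.5, a_4 = 9.5, b_4 = 14, a_5 = 0.5, b_5 = 6, c_5 = 14, t_5 = 6, a_6 = 9.5, b_6 = 2, c_6 = 13, s_6 = 1.5, a_7 = 11, b_7 = 15.5, c_7 = 6.5, q_7 = 3.5, t_7 = 8, a_8 = 11.5, b_8 = 8.5, c_8 = 12.5, t_8 = 3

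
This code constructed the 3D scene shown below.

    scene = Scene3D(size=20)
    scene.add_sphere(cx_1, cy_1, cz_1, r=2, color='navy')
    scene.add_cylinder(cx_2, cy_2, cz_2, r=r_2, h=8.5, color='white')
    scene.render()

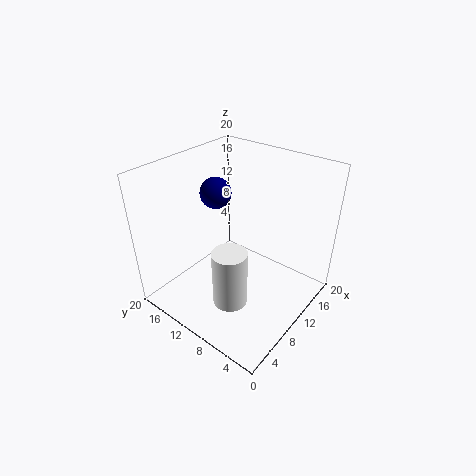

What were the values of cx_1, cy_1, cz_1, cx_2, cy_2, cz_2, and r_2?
cx_1 = 8; cy_1 = 12; cz_1 = 17; cx_2 = 7.5; cy_2 = 9.5; cz_2 = 0.5; r_2 = 2.5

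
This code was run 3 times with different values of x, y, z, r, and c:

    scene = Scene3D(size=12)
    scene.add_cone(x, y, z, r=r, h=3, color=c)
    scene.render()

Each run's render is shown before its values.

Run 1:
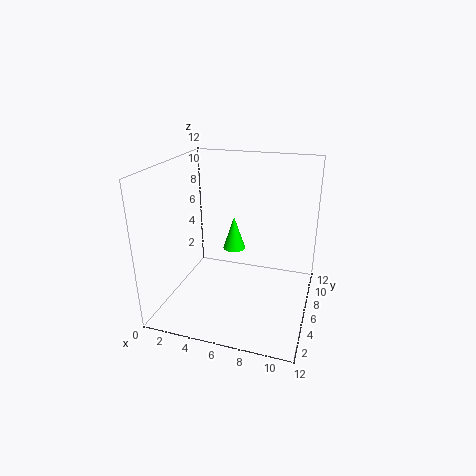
x = 5; y = 8; z = 4; r = 1; c = 'lime'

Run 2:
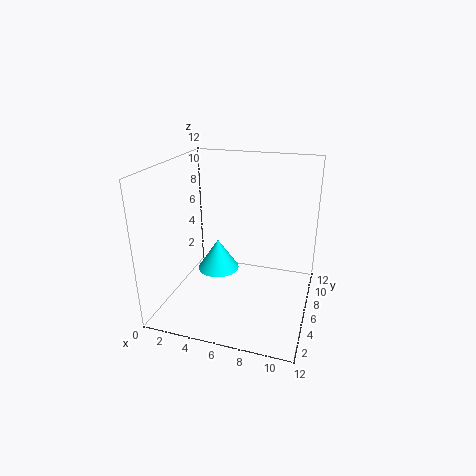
x = 3; y = 9; z = 1; r = 2; c = 'cyan'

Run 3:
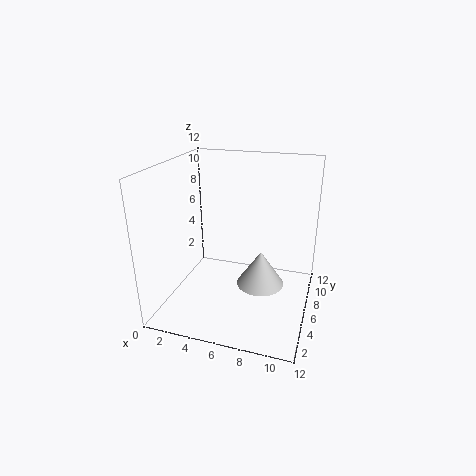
x = 8; y = 6; z = 2; r = 2; c = 'lightgray'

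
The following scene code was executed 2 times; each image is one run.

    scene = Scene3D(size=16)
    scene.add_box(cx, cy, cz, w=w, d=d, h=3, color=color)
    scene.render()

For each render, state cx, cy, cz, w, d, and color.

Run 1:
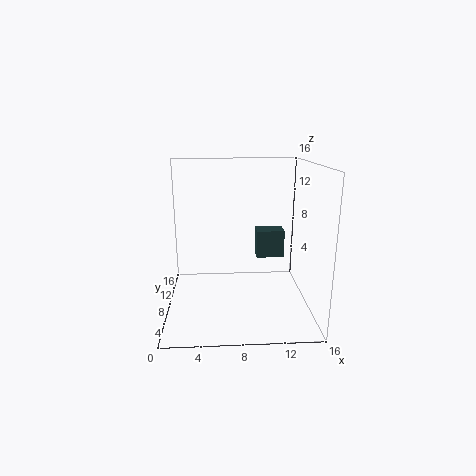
cx = 10
cy = 7
cz = 6
w = 3
d = 2
color = 'darkslategray'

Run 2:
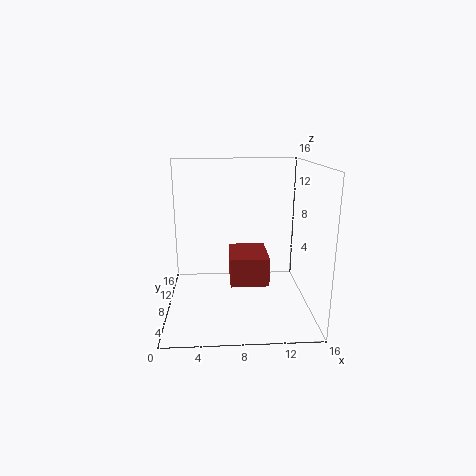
cx = 7
cy = 4
cz = 4
w = 4
d = 5
color = 'brown'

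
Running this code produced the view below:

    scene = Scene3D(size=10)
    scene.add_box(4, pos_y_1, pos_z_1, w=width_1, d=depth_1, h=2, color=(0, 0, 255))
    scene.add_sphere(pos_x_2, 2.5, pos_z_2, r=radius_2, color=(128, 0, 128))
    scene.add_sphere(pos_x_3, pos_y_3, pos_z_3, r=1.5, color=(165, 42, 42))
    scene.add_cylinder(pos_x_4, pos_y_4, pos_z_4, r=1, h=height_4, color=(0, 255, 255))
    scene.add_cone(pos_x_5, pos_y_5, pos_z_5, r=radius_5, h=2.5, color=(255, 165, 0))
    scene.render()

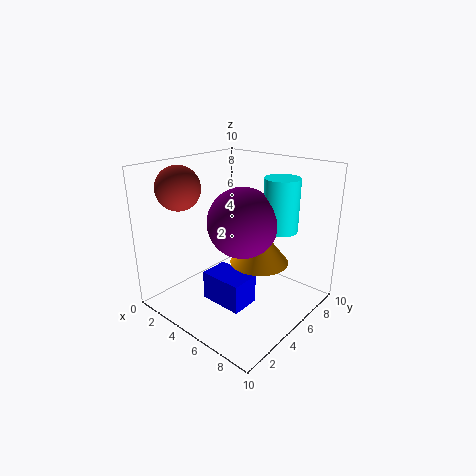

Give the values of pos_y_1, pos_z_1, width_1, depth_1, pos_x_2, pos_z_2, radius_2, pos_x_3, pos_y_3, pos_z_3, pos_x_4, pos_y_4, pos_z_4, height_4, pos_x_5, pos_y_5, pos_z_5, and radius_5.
pos_y_1 = 2.5; pos_z_1 = 1; width_1 = 3; depth_1 = 2; pos_x_2 = 7.5; pos_z_2 = 7.5; radius_2 = 2; pos_x_3 = 2; pos_y_3 = 2.5; pos_z_3 = 8.5; pos_x_4 = 9; pos_y_4 = 4; pos_z_4 = 7; height_4 = 3; pos_x_5 = 6.5; pos_y_5 = 5.5; pos_z_5 = 3.5; radius_5 = 2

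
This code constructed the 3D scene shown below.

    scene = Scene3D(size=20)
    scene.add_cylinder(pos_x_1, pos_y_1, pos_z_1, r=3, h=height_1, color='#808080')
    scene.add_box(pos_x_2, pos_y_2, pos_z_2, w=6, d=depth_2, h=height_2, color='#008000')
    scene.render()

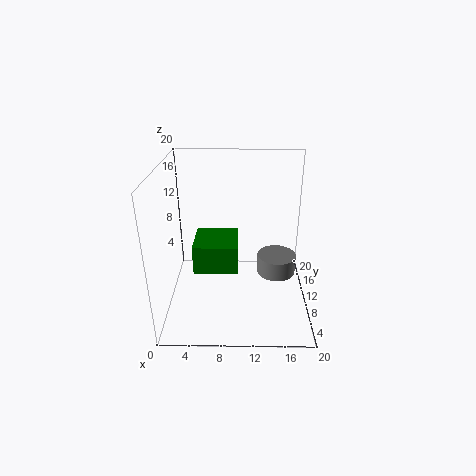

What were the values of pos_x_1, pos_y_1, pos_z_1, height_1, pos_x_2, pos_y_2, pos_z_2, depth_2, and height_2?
pos_x_1 = 16
pos_y_1 = 14
pos_z_1 = 2
height_1 = 3
pos_x_2 = 4
pos_y_2 = 7
pos_z_2 = 6
depth_2 = 6
height_2 = 4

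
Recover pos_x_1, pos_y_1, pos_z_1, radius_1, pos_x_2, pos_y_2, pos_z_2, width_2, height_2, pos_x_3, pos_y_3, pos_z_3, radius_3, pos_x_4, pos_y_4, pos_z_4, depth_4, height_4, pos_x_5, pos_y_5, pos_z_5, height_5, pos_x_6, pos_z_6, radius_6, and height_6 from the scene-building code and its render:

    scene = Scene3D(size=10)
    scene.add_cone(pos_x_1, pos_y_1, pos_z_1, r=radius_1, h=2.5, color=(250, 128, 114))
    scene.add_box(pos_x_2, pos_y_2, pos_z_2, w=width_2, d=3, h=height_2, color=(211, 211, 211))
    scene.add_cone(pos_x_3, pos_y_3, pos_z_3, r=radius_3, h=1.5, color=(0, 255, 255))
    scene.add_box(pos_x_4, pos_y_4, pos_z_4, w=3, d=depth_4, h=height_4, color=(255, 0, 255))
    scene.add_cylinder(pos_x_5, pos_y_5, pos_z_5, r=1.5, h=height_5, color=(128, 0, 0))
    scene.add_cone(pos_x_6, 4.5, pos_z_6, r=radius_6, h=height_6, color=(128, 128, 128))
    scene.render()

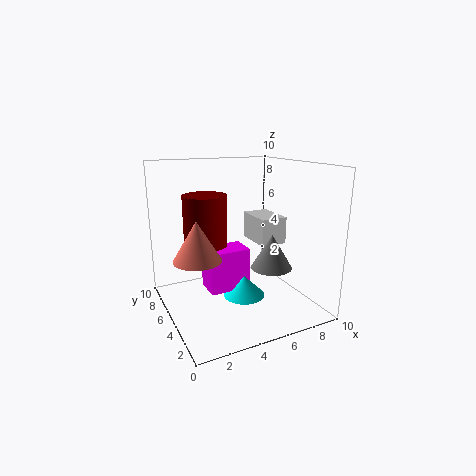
pos_x_1 = 1.5; pos_y_1 = 3.5; pos_z_1 = 4.5; radius_1 = 1.5; pos_x_2 = 7; pos_y_2 = 5; pos_z_2 = 4; width_2 = 2; height_2 = 2; pos_x_3 = 5.5; pos_y_3 = 5; pos_z_3 = 0.5; radius_3 = 1.5; pos_x_4 = 3; pos_y_4 = 5; pos_z_4 = 1; depth_4 = 2; height_4 = 3; pos_x_5 = 3; pos_y_5 = 6; pos_z_5 = 4.5; height_5 = 3.5; pos_x_6 = 7.5; pos_z_6 = 2.5; radius_6 = 1.5; height_6 = 2.5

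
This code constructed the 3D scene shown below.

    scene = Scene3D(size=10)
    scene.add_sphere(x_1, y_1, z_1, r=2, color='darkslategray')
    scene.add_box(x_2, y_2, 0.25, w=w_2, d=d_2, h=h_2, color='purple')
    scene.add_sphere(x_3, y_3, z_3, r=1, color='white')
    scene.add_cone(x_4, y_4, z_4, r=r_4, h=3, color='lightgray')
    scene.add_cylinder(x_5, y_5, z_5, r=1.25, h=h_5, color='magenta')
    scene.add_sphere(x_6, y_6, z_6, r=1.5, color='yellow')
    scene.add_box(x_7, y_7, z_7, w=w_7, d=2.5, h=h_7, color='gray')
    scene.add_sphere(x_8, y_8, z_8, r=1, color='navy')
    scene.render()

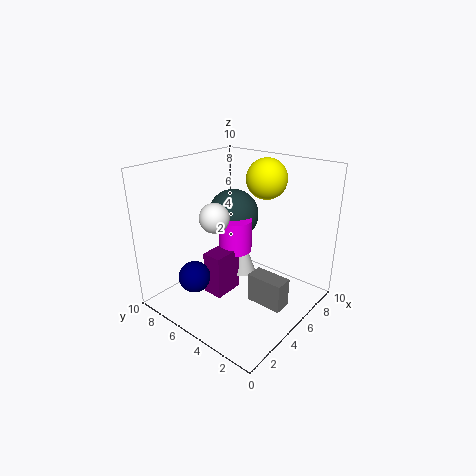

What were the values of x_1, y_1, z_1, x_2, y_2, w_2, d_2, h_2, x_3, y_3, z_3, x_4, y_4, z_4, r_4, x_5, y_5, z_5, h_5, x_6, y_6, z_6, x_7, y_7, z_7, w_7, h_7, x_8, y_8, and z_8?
x_1 = 7.75, y_1 = 7.75, z_1 = 5.25, x_2 = 3.75, y_2 = 5.75, w_2 = 2.25, d_2 = 1.5, h_2 = 3.25, x_3 = 3.5, y_3 = 5.75, z_3 = 6.75, x_4 = 6.75, y_4 = 6, z_4 = 1.25, r_4 = 1, x_5 = 6.5, y_5 = 6.5, z_5 = 3, h_5 = 2.5, x_6 = 8.25, y_6 = 5, z_6 = 8.5, x_7 = 4.25, y_7 = 1, z_7 = 1, w_7 = 1.25, h_7 = 2, x_8 = 1.25, y_8 = 5.5, z_8 = 3.5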